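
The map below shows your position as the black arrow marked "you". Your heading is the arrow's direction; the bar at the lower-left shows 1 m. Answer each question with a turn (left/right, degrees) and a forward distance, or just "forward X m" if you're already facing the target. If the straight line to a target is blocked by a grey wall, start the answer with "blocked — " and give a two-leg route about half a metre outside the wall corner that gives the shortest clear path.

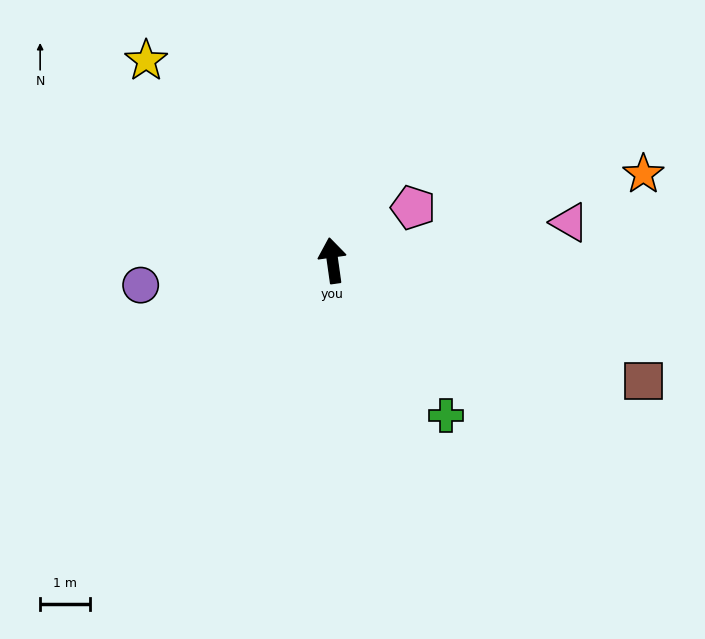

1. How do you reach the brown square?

turn right 119°, forward 6.6 m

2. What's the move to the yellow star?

turn left 35°, forward 5.4 m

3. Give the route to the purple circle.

turn left 89°, forward 3.8 m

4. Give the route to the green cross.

turn right 152°, forward 3.8 m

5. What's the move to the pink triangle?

turn right 89°, forward 4.8 m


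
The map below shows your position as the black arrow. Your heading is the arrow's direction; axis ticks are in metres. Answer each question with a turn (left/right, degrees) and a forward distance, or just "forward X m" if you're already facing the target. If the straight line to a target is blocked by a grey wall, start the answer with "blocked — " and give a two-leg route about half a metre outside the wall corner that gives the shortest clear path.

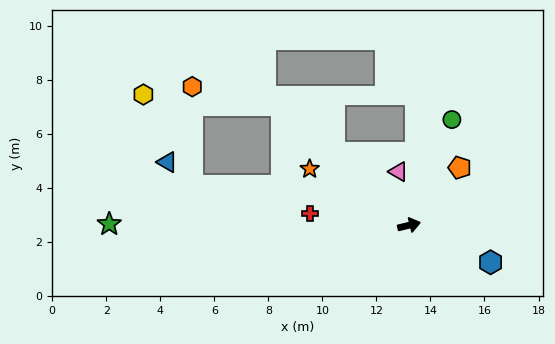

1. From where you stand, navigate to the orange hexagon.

blocked — turn left 123°, forward 6.5 m, then turn left 32°, forward 3.4 m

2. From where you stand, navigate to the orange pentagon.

turn left 35°, forward 2.8 m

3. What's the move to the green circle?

turn left 54°, forward 4.2 m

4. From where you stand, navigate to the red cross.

turn left 159°, forward 3.7 m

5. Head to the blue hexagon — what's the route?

turn right 38°, forward 3.3 m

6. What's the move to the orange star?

turn left 137°, forward 4.2 m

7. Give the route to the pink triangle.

turn left 88°, forward 2.0 m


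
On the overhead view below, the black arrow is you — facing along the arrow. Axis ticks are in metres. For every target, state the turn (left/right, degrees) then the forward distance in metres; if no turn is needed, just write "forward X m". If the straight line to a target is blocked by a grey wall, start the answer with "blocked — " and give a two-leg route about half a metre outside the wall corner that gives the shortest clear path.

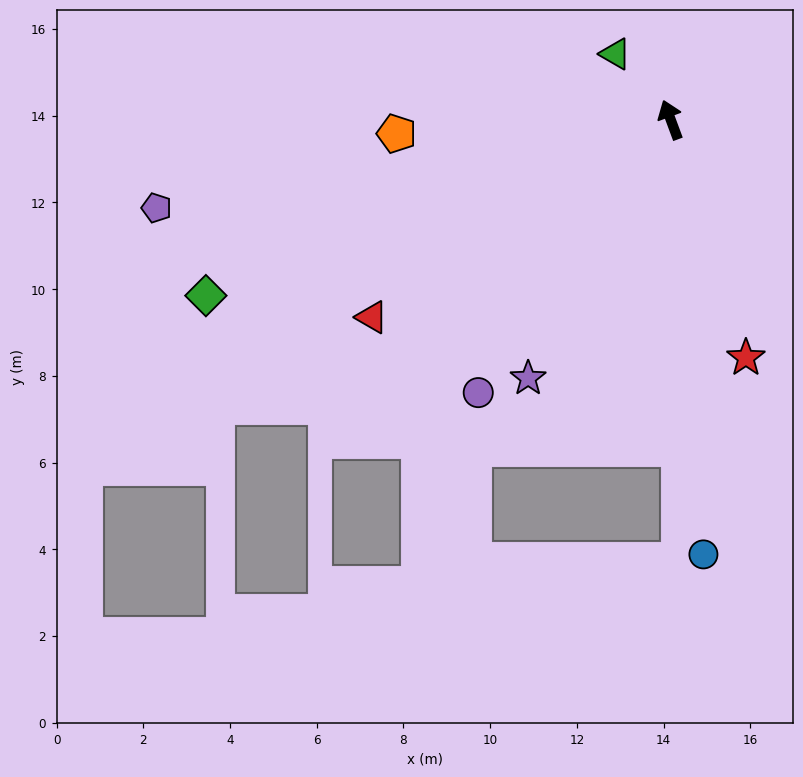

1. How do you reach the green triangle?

turn left 20°, forward 2.0 m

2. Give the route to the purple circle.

turn left 124°, forward 7.7 m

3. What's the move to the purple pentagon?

turn left 79°, forward 12.0 m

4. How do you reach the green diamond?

turn left 90°, forward 11.5 m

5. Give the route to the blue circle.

turn left 164°, forward 10.1 m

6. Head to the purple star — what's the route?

turn left 131°, forward 6.8 m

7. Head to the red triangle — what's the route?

turn left 103°, forward 8.3 m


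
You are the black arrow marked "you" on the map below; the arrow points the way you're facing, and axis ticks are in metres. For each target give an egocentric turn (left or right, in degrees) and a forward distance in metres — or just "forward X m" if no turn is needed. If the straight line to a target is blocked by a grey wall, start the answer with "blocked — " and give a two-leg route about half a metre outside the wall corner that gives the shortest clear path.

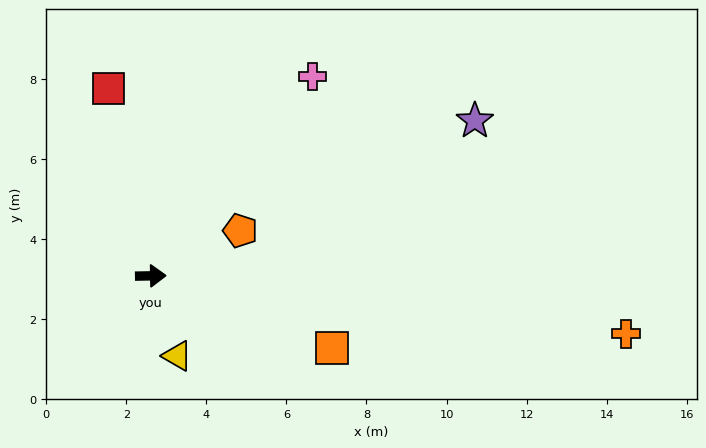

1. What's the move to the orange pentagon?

turn left 26°, forward 2.5 m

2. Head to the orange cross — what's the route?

turn right 8°, forward 12.0 m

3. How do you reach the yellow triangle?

turn right 73°, forward 2.1 m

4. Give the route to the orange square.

turn right 23°, forward 4.9 m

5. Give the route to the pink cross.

turn left 50°, forward 6.4 m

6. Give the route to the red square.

turn left 102°, forward 4.8 m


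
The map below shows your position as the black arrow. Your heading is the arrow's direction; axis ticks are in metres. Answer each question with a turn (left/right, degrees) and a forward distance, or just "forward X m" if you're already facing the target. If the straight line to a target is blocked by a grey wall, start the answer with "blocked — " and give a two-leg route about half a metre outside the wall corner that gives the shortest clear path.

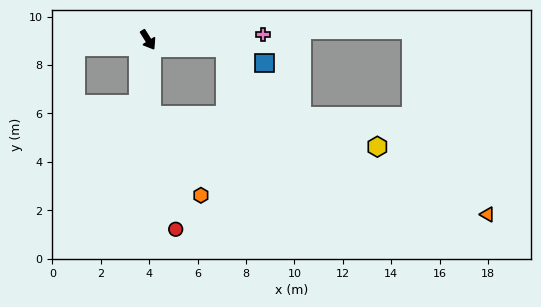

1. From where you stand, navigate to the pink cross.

turn left 61°, forward 4.8 m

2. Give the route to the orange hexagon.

blocked — turn right 30°, forward 3.1 m, then turn left 30°, forward 3.9 m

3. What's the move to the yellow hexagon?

blocked — turn right 30°, forward 3.1 m, then turn left 80°, forward 9.4 m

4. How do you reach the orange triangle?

blocked — turn right 30°, forward 3.1 m, then turn left 72°, forward 14.5 m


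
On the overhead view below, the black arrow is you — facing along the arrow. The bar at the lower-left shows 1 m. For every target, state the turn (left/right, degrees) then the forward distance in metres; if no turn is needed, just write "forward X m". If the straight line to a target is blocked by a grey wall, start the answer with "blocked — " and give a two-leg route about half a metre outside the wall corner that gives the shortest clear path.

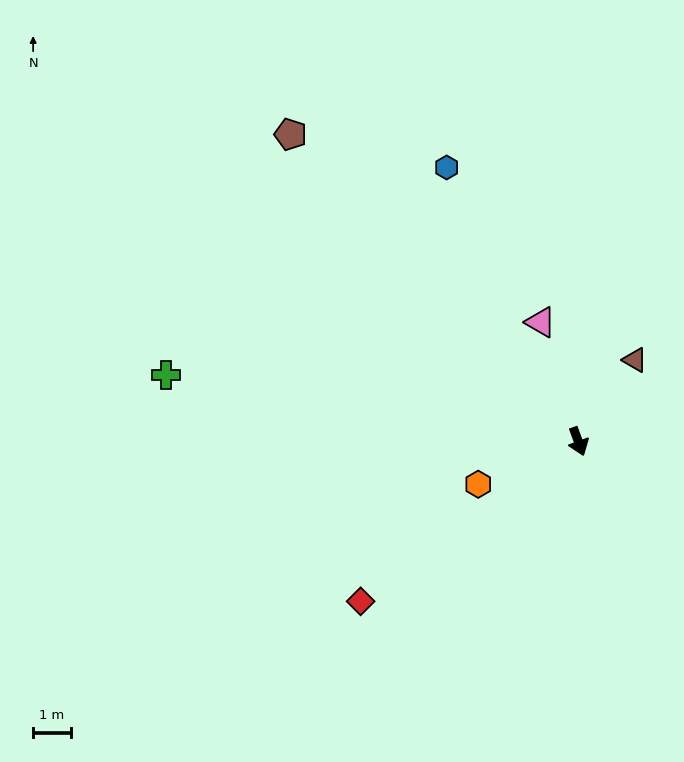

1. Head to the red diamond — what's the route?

turn right 74°, forward 7.1 m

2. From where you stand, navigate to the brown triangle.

turn left 125°, forward 2.6 m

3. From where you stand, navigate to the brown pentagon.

turn right 157°, forward 11.1 m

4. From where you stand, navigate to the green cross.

turn right 119°, forward 11.0 m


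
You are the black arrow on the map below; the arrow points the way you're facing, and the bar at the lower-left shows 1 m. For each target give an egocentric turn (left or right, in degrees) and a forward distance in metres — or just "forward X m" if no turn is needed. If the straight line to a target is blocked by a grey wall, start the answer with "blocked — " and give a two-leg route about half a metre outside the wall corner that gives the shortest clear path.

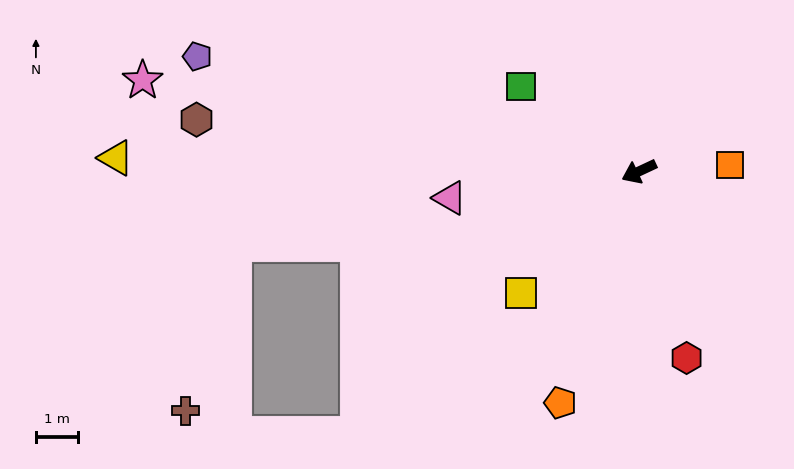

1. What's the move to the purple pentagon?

turn right 40°, forward 10.9 m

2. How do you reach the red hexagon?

turn left 79°, forward 4.6 m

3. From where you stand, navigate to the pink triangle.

turn right 17°, forward 4.6 m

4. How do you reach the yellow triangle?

turn right 27°, forward 12.5 m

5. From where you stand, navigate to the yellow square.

turn left 21°, forward 4.1 m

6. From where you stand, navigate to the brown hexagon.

turn right 32°, forward 10.6 m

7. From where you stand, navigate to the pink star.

turn right 35°, forward 12.1 m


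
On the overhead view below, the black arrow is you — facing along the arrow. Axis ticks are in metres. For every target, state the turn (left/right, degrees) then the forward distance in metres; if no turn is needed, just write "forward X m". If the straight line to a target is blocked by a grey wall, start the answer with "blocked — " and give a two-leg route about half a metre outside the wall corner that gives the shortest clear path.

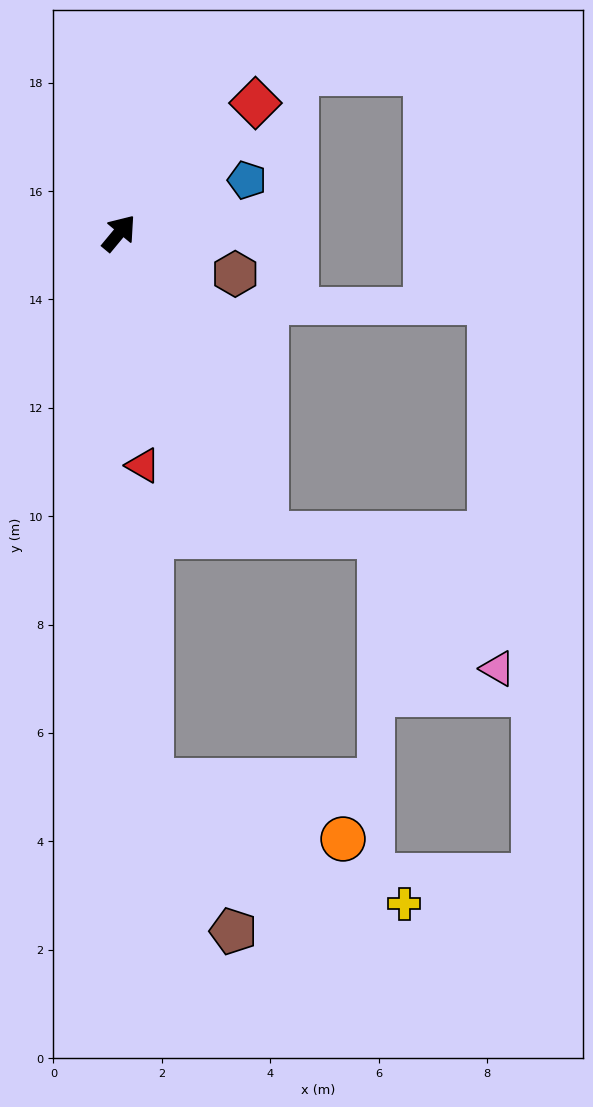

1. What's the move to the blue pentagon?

turn right 28°, forward 2.6 m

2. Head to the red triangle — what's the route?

turn right 134°, forward 4.3 m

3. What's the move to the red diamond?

turn right 7°, forward 3.5 m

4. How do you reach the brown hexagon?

turn right 70°, forward 2.3 m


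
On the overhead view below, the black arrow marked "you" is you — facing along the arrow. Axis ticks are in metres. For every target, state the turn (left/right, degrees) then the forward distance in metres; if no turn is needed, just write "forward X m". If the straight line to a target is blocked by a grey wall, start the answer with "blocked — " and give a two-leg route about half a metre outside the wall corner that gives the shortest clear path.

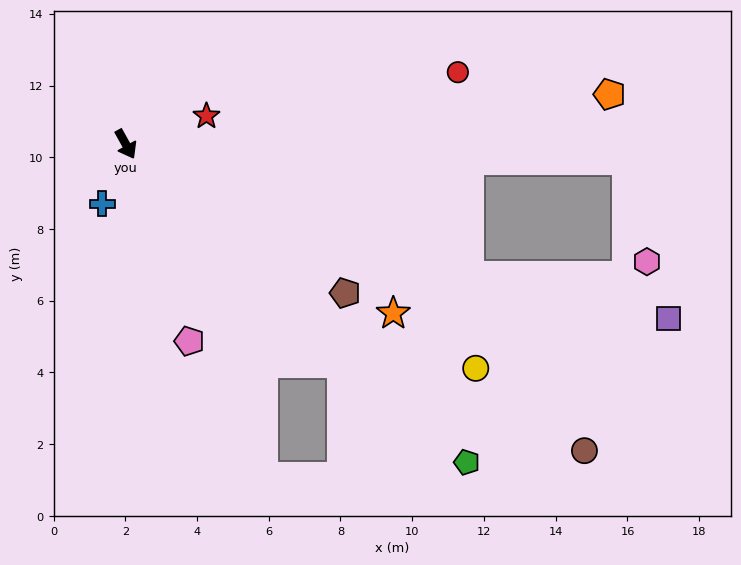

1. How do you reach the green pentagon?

turn left 18°, forward 13.0 m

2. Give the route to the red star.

turn left 80°, forward 2.4 m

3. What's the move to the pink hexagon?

blocked — turn left 59°, forward 14.0 m, then turn right 77°, forward 2.9 m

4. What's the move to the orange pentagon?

turn left 67°, forward 13.6 m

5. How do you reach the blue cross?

turn right 51°, forward 1.8 m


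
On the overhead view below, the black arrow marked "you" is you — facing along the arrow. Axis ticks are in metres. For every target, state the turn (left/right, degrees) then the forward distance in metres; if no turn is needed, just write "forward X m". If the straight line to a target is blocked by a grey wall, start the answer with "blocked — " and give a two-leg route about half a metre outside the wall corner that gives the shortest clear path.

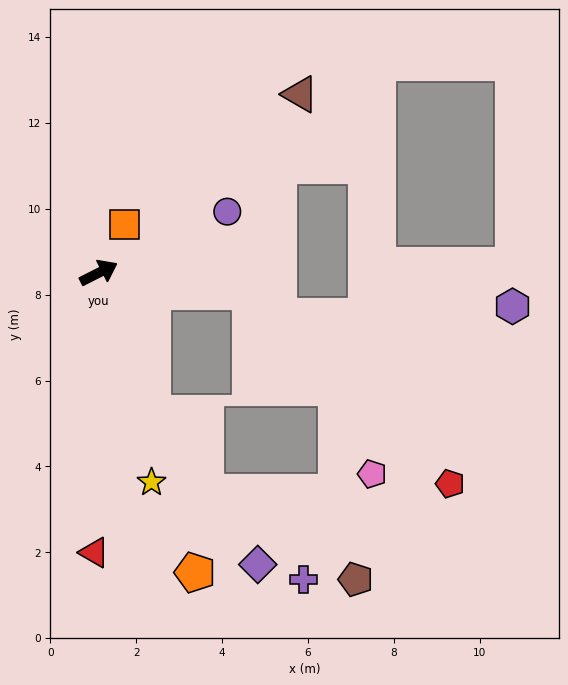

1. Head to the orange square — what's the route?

turn left 35°, forward 1.3 m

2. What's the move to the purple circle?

forward 3.3 m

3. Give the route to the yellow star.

turn right 103°, forward 5.0 m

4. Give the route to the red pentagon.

blocked — turn right 34°, forward 3.6 m, then turn right 37°, forward 6.5 m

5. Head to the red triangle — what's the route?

turn right 118°, forward 6.5 m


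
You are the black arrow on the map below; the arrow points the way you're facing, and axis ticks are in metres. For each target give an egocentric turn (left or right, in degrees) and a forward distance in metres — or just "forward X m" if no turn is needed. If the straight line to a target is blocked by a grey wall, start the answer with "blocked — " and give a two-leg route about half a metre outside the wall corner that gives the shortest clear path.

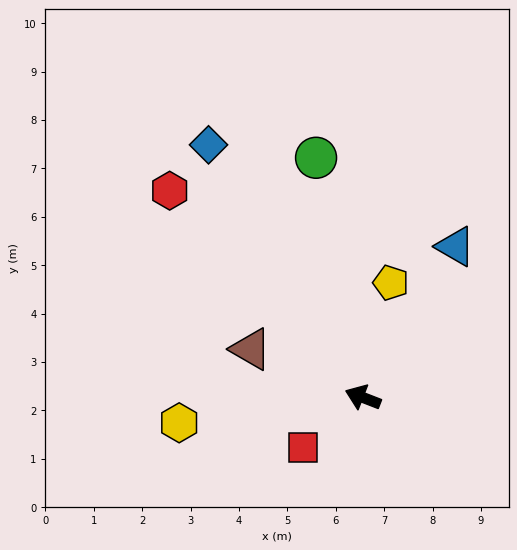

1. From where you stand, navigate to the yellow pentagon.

turn right 82°, forward 2.4 m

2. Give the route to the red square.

turn left 61°, forward 1.6 m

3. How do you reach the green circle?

turn right 58°, forward 5.0 m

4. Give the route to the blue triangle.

turn right 100°, forward 3.7 m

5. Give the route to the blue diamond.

turn right 37°, forward 6.1 m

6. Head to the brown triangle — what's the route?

turn right 2°, forward 2.5 m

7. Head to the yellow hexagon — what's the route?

turn left 29°, forward 3.8 m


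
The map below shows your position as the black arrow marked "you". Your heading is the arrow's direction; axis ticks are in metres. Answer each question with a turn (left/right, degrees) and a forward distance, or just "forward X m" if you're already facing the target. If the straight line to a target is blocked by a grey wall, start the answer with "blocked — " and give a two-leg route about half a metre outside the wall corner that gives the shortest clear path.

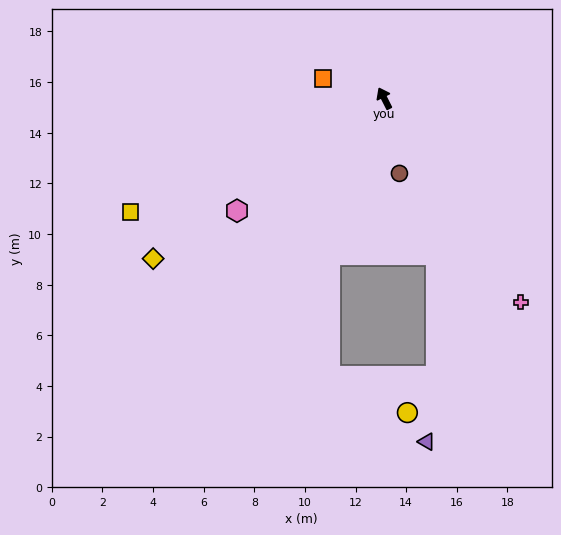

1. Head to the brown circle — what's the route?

turn left 165°, forward 3.0 m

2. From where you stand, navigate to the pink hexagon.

turn left 100°, forward 7.3 m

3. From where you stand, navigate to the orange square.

turn left 45°, forward 2.6 m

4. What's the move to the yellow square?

turn left 87°, forward 11.0 m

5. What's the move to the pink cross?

turn right 173°, forward 9.7 m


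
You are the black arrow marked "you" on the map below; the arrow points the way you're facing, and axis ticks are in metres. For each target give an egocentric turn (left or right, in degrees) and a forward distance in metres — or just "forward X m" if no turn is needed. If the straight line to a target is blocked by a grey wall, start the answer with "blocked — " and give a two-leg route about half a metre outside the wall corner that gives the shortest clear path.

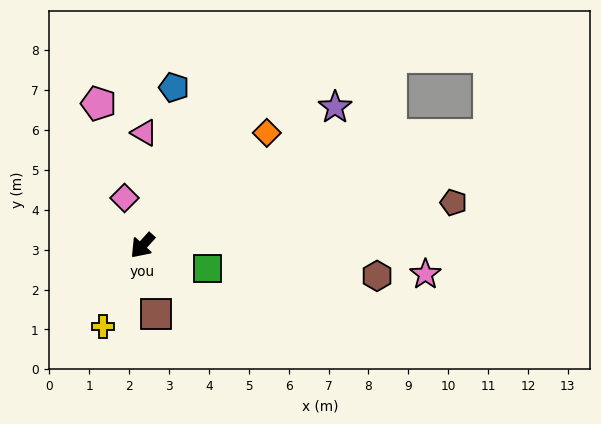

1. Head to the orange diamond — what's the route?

turn left 174°, forward 4.2 m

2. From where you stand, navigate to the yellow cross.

turn left 16°, forward 2.3 m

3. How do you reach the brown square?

turn left 53°, forward 1.7 m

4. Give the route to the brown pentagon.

turn left 140°, forward 7.9 m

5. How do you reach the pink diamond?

turn right 117°, forward 1.3 m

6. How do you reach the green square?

turn left 113°, forward 1.7 m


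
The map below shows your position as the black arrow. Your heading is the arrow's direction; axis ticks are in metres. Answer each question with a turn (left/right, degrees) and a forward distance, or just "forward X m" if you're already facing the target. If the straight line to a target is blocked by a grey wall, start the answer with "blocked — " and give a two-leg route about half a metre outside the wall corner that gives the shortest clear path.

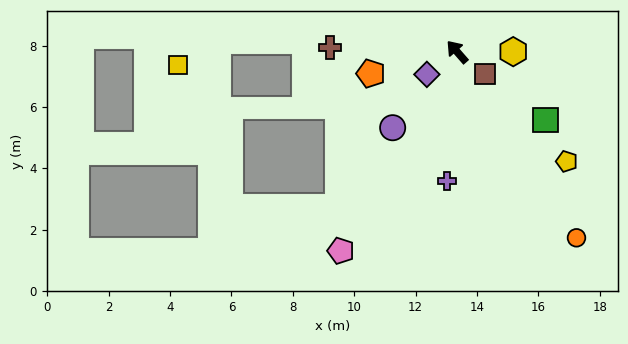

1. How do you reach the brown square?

turn right 169°, forward 1.2 m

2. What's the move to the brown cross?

turn left 47°, forward 4.1 m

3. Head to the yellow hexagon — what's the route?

turn right 131°, forward 1.8 m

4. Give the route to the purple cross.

turn left 134°, forward 4.2 m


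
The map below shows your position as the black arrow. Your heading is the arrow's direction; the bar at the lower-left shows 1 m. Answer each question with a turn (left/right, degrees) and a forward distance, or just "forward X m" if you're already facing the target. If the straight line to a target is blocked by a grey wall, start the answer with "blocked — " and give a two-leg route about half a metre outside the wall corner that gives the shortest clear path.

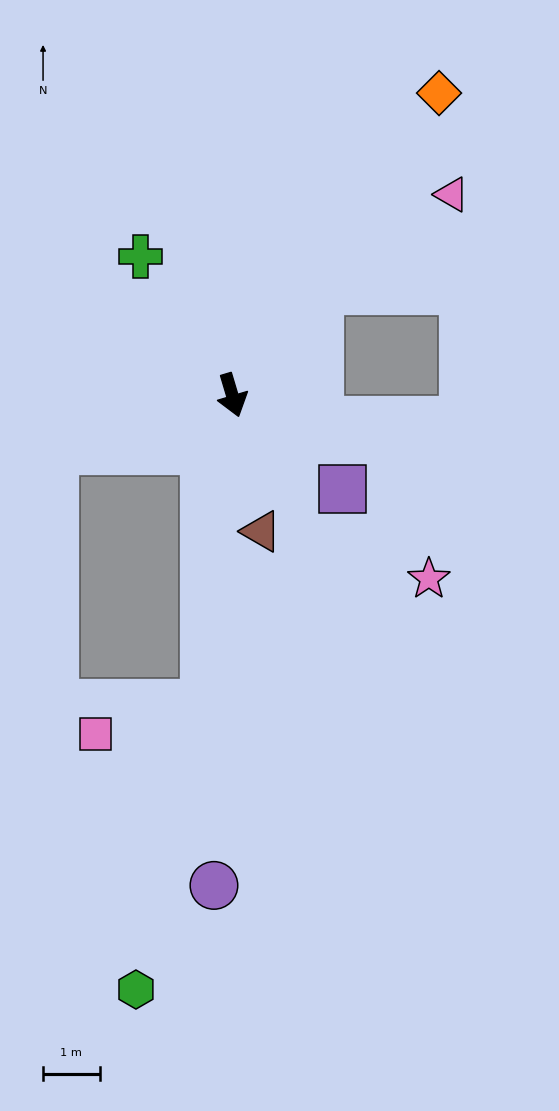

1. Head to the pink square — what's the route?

blocked — turn right 22°, forward 5.5 m, then turn right 69°, forward 2.0 m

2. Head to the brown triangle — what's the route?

turn right 5°, forward 2.5 m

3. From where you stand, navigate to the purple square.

turn left 33°, forward 2.6 m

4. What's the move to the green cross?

turn right 163°, forward 2.9 m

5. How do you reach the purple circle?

turn right 19°, forward 8.7 m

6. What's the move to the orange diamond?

turn left 129°, forward 6.5 m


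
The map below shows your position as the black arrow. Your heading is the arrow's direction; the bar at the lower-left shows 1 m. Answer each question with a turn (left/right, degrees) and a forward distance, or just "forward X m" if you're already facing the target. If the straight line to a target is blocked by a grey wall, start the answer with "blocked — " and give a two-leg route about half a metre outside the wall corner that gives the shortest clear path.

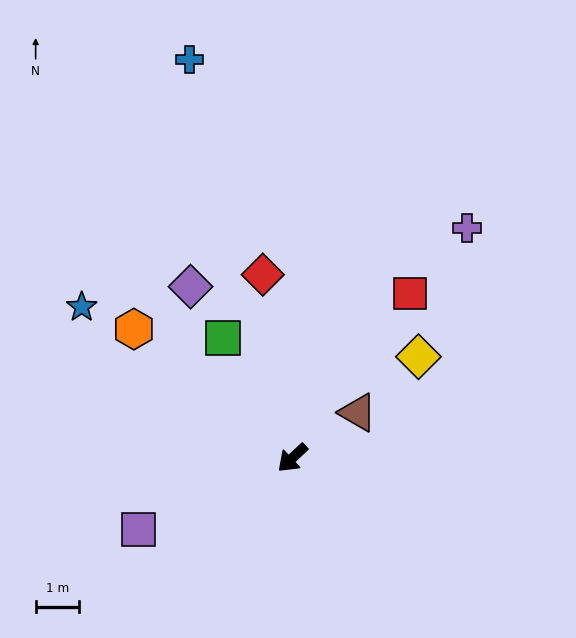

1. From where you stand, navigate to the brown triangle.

turn left 172°, forward 1.8 m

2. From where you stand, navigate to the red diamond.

turn right 124°, forward 4.3 m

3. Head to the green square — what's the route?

turn right 103°, forward 3.2 m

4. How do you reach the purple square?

turn right 18°, forward 3.9 m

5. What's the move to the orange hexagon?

turn right 82°, forward 4.7 m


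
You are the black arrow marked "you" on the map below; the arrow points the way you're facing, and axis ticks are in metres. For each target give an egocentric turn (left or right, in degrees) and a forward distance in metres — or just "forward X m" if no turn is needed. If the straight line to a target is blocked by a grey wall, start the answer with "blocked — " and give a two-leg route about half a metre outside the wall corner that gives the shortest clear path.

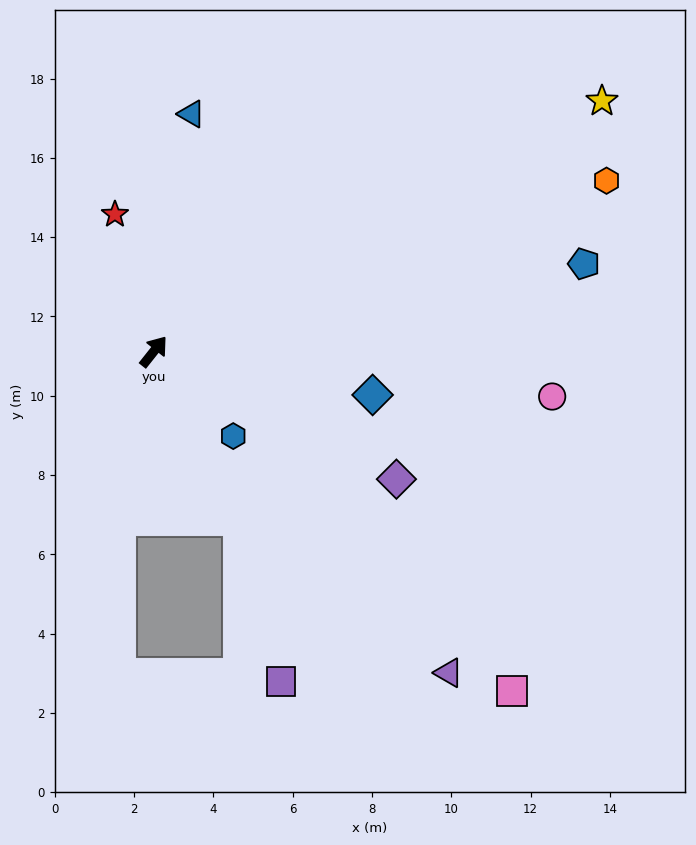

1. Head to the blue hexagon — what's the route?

turn right 98°, forward 2.9 m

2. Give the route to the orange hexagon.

turn right 31°, forward 12.2 m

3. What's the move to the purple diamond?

turn right 79°, forward 6.9 m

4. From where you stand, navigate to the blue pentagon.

turn right 40°, forward 11.1 m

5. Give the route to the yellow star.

turn right 22°, forward 13.0 m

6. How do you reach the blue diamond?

turn right 63°, forward 5.6 m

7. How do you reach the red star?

turn left 54°, forward 3.6 m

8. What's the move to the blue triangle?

turn left 29°, forward 6.1 m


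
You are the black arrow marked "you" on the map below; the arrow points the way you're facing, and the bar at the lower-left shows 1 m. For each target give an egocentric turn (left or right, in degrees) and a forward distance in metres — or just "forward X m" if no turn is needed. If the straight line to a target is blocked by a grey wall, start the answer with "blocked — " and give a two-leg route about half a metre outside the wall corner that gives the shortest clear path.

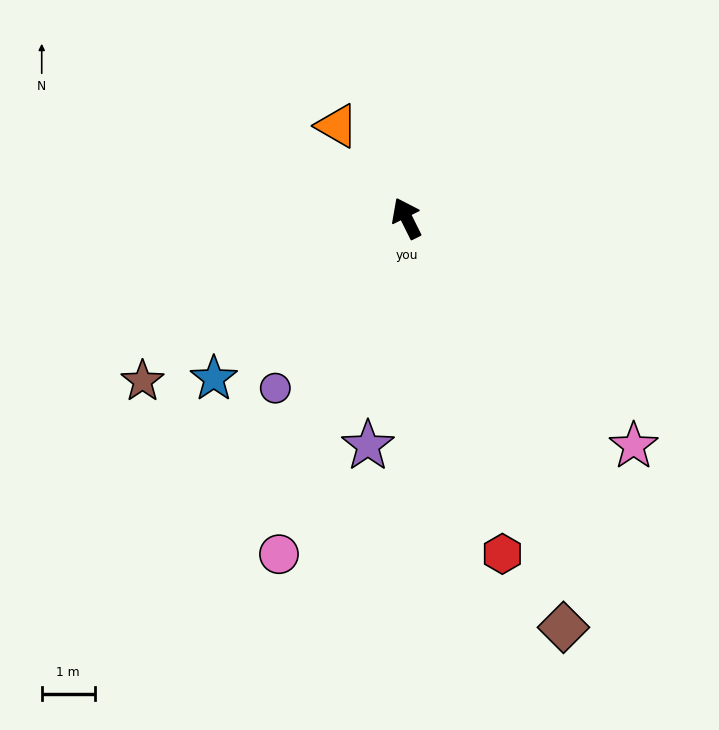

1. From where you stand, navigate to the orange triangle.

turn left 11°, forward 2.2 m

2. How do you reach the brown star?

turn left 95°, forward 5.8 m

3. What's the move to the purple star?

turn left 144°, forward 4.3 m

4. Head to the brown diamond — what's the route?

turn left 175°, forward 8.2 m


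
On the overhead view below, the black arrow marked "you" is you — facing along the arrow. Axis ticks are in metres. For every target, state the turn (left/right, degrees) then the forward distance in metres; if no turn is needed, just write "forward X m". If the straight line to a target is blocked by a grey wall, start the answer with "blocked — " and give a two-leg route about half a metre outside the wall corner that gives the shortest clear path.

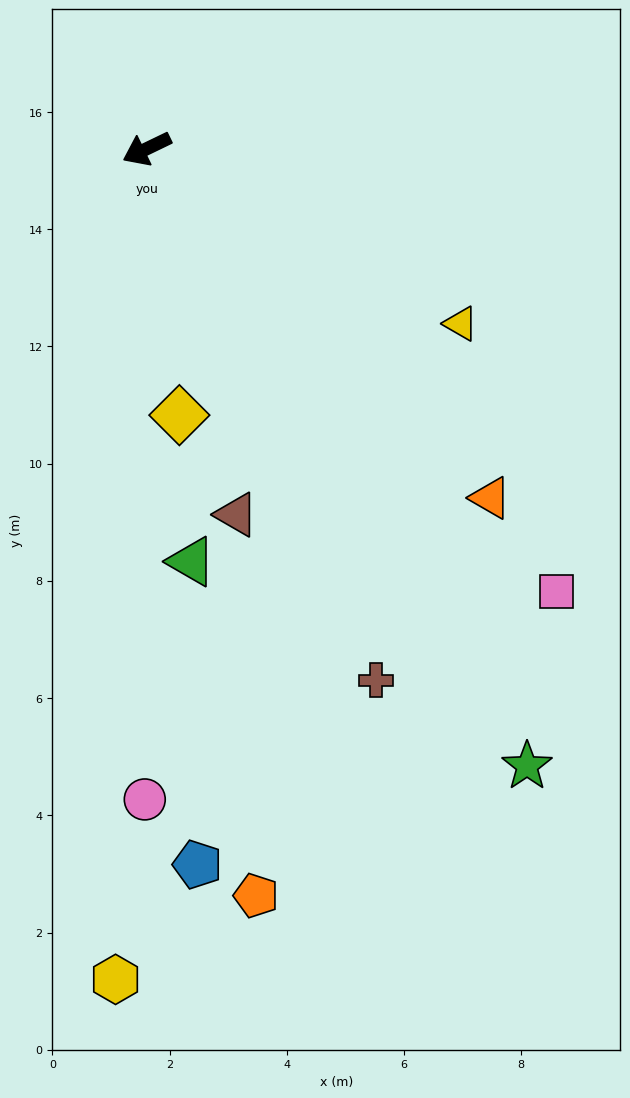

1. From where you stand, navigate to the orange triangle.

turn left 109°, forward 8.4 m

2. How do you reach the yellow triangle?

turn left 125°, forward 6.1 m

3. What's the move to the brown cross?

turn left 88°, forward 9.9 m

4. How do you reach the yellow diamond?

turn left 71°, forward 4.6 m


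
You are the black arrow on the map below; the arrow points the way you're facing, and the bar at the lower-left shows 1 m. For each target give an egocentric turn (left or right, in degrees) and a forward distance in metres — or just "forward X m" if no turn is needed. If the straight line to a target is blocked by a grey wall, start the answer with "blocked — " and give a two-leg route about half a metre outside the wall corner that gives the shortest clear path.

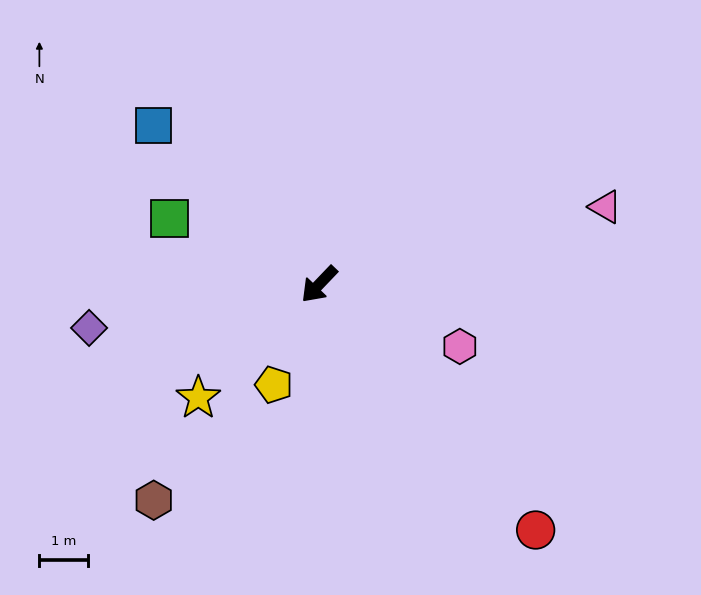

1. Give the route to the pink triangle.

turn left 149°, forward 6.2 m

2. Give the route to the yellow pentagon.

turn left 19°, forward 2.3 m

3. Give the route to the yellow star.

turn right 3°, forward 3.4 m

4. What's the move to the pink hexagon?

turn left 110°, forward 3.2 m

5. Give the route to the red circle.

turn left 85°, forward 6.8 m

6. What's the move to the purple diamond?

turn right 36°, forward 4.9 m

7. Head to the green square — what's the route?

turn right 70°, forward 3.4 m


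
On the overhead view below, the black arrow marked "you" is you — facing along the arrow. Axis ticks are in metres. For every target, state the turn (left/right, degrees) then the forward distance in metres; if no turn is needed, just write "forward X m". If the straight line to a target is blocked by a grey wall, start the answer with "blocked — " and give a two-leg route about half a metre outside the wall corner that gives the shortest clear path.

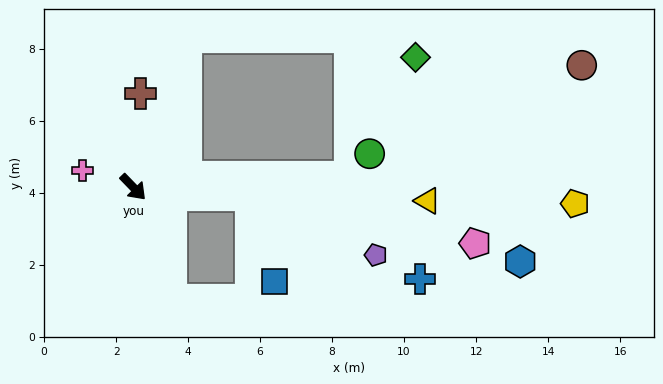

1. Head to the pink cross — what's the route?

turn right 152°, forward 1.5 m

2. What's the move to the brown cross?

turn left 132°, forward 2.6 m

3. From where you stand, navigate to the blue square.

blocked — turn left 42°, forward 3.3 m, then turn right 70°, forward 2.5 m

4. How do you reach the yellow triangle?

turn left 43°, forward 8.2 m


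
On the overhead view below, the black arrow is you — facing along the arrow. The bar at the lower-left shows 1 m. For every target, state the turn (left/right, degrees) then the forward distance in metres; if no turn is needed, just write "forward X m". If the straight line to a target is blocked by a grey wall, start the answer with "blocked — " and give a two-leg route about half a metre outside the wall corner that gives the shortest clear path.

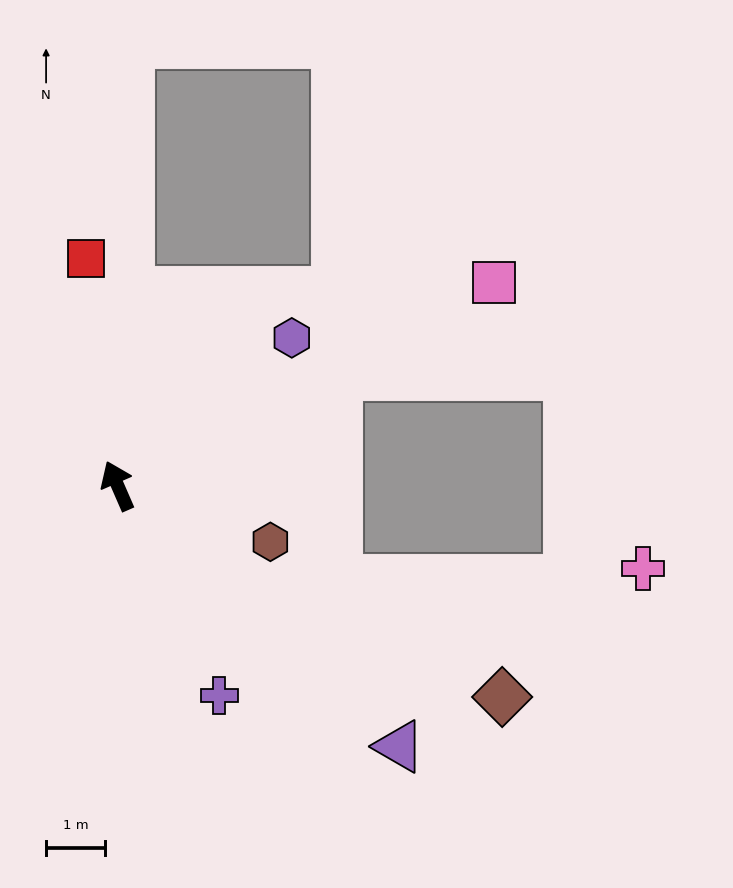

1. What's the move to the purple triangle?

turn right 156°, forward 6.5 m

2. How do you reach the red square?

turn right 16°, forward 3.9 m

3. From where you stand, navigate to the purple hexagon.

turn right 73°, forward 3.9 m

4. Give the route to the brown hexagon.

turn right 134°, forward 2.8 m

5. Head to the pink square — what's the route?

turn right 85°, forward 7.2 m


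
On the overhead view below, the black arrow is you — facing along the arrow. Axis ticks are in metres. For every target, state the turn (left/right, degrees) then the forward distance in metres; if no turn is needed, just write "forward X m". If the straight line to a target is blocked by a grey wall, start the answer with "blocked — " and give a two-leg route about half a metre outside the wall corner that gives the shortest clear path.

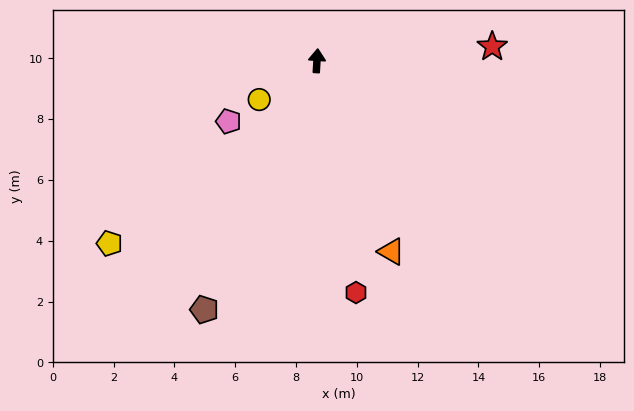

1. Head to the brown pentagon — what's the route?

turn left 159°, forward 9.0 m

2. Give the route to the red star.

turn right 82°, forward 5.8 m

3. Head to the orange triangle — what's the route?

turn right 155°, forward 6.7 m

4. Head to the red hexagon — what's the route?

turn right 167°, forward 7.7 m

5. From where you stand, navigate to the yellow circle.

turn left 128°, forward 2.3 m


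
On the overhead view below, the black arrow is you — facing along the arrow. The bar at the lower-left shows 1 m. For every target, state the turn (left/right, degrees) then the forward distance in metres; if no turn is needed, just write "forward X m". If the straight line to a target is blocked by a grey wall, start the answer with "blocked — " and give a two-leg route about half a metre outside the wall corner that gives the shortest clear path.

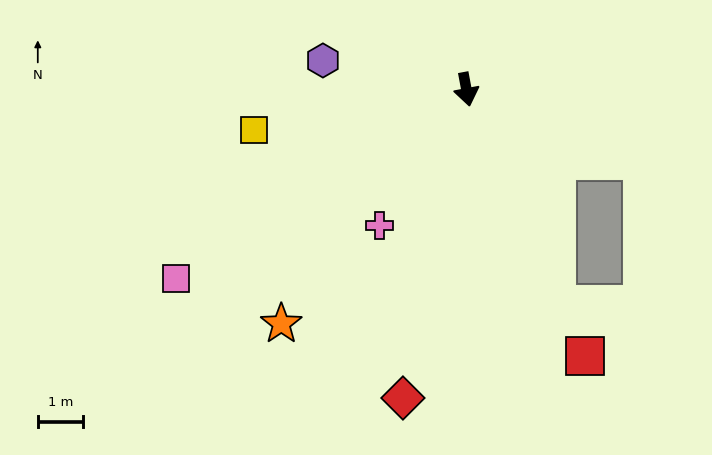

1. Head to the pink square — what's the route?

turn right 68°, forward 7.6 m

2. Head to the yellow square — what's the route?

turn right 90°, forward 4.8 m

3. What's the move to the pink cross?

turn right 43°, forward 3.6 m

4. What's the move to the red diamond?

turn right 22°, forward 6.9 m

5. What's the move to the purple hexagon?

turn right 112°, forward 3.2 m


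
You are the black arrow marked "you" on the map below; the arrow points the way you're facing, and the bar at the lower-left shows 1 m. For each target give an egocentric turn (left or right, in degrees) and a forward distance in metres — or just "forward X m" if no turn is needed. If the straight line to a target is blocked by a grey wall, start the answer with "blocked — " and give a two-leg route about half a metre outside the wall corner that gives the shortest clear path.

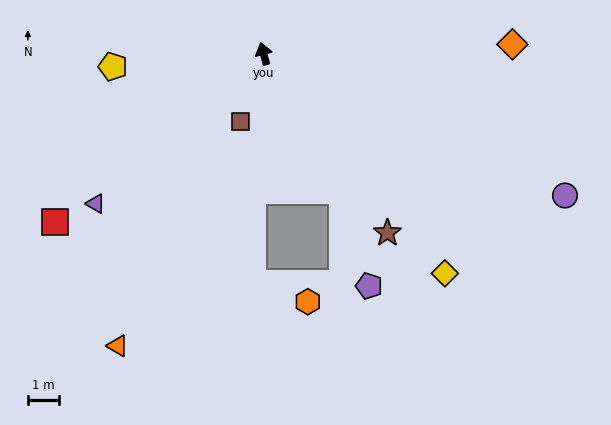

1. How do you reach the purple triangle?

turn left 117°, forward 7.3 m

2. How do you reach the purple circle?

turn right 130°, forward 10.8 m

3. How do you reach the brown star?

turn right 160°, forward 7.0 m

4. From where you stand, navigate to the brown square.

turn left 146°, forward 2.3 m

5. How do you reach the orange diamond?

turn right 103°, forward 8.0 m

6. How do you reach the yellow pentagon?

turn left 80°, forward 4.9 m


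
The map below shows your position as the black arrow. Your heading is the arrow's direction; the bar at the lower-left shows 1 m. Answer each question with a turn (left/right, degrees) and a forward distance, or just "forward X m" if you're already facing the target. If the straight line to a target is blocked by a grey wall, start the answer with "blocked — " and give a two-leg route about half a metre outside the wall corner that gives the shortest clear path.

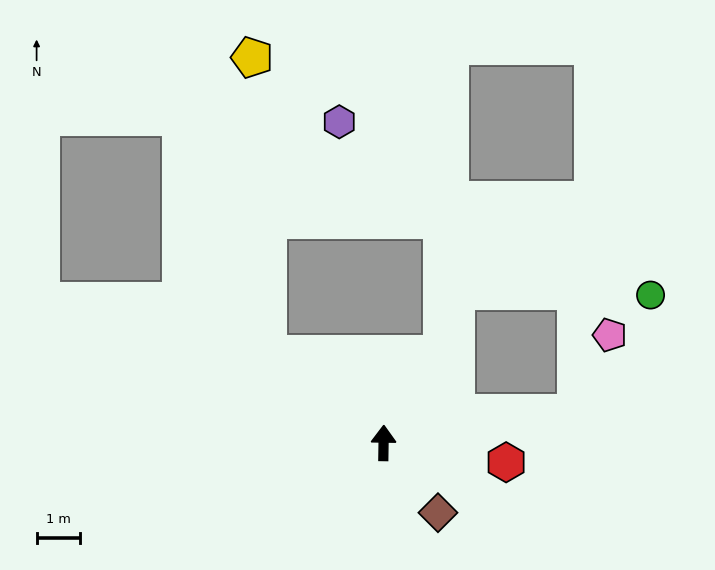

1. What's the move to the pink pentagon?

blocked — turn right 80°, forward 4.4 m, then turn left 57°, forward 1.9 m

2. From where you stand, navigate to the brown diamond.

turn right 141°, forward 2.0 m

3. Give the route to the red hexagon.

turn right 98°, forward 2.8 m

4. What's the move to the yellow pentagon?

blocked — turn left 53°, forward 3.3 m, then turn right 49°, forward 6.8 m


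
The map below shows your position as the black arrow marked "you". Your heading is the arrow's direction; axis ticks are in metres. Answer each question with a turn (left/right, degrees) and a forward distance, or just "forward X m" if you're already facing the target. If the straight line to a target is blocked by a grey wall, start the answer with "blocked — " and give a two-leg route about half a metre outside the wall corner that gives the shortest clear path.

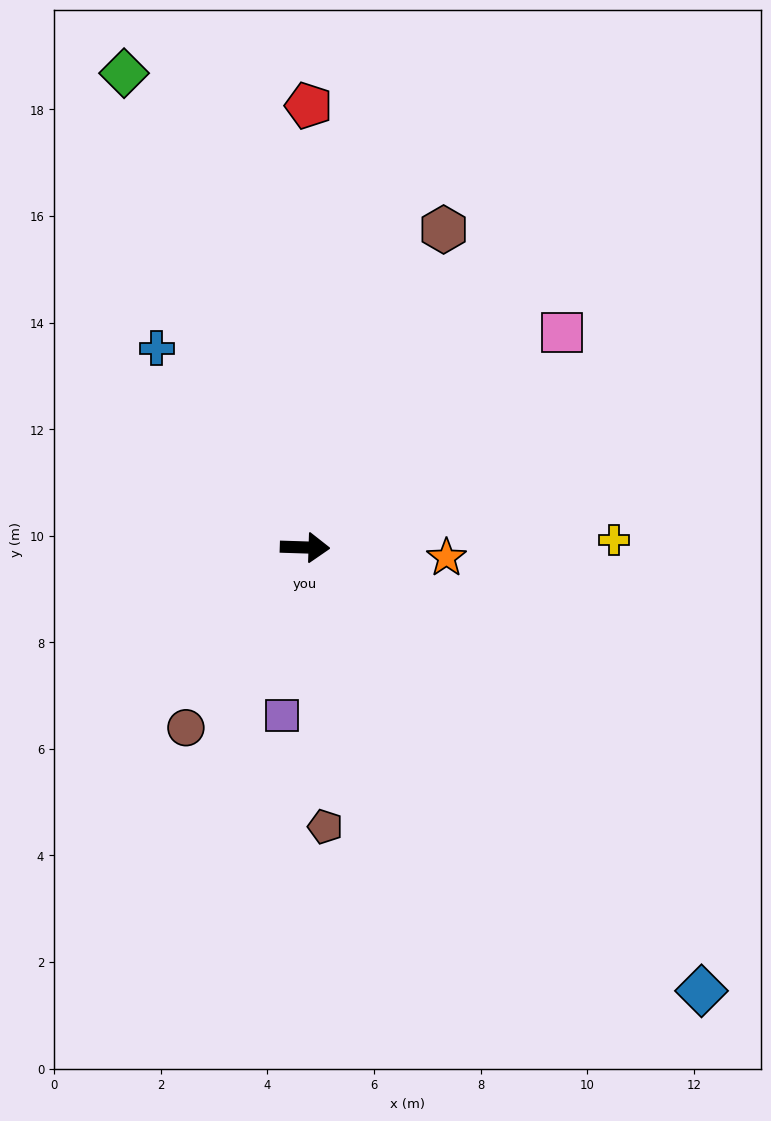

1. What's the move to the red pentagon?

turn left 91°, forward 8.3 m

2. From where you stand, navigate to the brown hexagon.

turn left 68°, forward 6.5 m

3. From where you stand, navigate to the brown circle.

turn right 122°, forward 4.1 m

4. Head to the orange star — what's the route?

turn right 2°, forward 2.7 m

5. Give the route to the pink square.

turn left 42°, forward 6.3 m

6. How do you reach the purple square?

turn right 96°, forward 3.2 m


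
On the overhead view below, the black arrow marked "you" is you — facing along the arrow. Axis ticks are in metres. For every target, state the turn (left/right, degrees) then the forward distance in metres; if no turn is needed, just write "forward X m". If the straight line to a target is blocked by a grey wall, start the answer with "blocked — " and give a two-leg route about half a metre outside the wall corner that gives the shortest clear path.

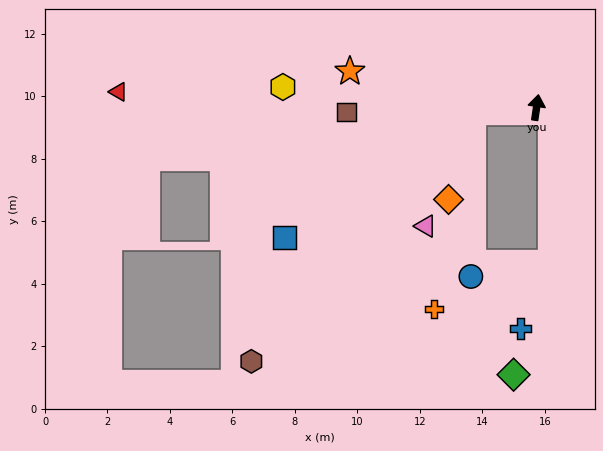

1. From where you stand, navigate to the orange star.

turn left 87°, forward 6.1 m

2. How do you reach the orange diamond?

blocked — turn left 103°, forward 2.1 m, then turn left 70°, forward 2.9 m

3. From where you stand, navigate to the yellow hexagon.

turn left 94°, forward 8.1 m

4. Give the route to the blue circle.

blocked — turn left 103°, forward 2.1 m, then turn left 85°, forward 5.3 m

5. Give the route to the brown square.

turn left 100°, forward 6.1 m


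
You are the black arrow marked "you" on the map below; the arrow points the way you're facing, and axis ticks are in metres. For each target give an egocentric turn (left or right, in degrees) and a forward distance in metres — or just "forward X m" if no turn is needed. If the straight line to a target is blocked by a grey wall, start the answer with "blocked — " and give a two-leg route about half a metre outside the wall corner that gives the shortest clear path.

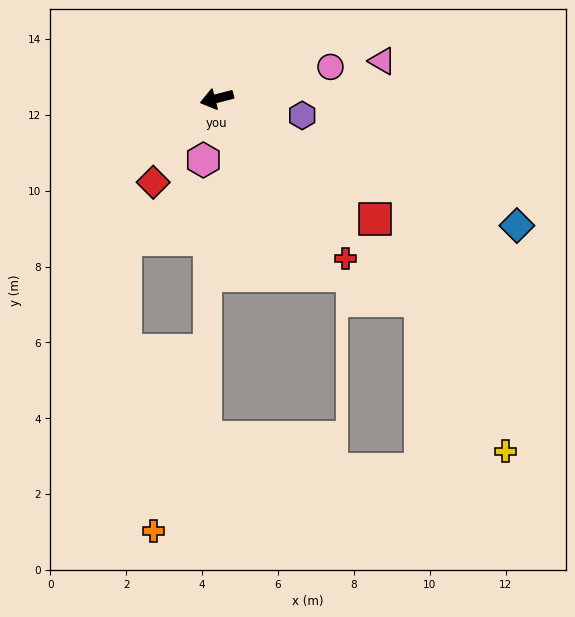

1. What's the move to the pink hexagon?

turn left 63°, forward 1.7 m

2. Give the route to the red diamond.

turn left 38°, forward 2.8 m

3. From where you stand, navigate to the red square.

turn left 128°, forward 5.2 m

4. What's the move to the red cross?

turn left 114°, forward 5.4 m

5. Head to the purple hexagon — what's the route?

turn left 154°, forward 2.3 m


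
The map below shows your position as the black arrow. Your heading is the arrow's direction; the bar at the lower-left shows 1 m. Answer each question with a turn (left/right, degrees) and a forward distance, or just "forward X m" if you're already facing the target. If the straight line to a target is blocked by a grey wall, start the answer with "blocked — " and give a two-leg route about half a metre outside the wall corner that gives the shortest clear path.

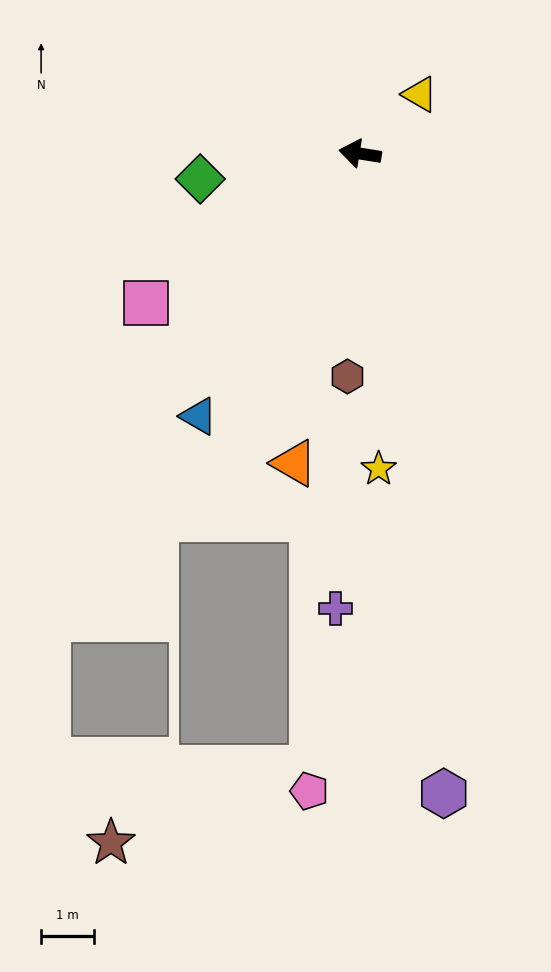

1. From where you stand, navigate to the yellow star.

turn left 102°, forward 6.0 m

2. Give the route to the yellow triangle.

turn right 126°, forward 1.6 m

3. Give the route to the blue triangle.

turn left 68°, forward 5.8 m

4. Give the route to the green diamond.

turn left 18°, forward 3.1 m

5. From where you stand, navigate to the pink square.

turn left 44°, forward 4.9 m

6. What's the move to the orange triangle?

turn left 87°, forward 6.0 m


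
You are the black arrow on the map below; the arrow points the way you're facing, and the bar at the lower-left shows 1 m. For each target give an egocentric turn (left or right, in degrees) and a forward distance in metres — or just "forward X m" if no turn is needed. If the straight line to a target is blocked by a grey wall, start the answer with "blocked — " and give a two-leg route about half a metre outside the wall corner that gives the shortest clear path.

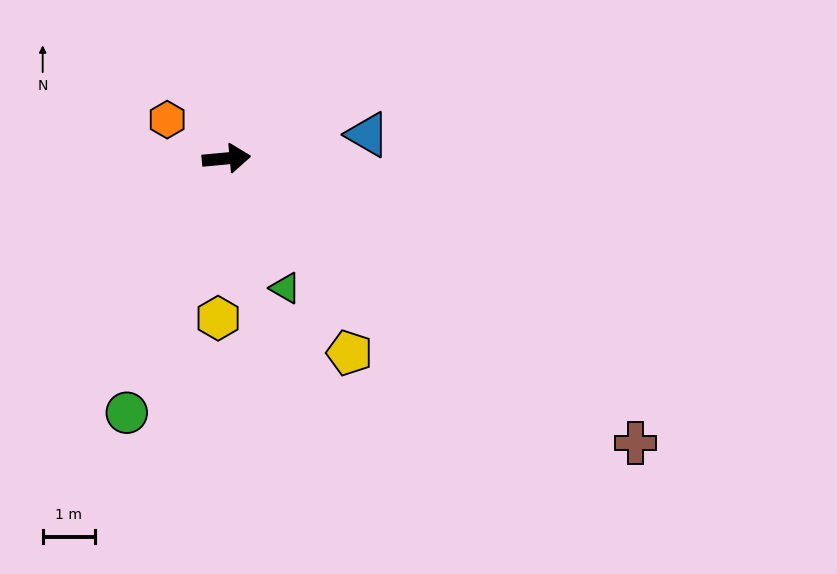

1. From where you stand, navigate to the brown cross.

turn right 40°, forward 9.5 m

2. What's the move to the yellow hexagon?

turn right 98°, forward 3.0 m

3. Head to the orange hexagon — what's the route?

turn left 141°, forward 1.3 m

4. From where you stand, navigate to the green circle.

turn right 117°, forward 5.2 m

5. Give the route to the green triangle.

turn right 71°, forward 2.7 m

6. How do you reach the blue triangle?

turn left 4°, forward 2.7 m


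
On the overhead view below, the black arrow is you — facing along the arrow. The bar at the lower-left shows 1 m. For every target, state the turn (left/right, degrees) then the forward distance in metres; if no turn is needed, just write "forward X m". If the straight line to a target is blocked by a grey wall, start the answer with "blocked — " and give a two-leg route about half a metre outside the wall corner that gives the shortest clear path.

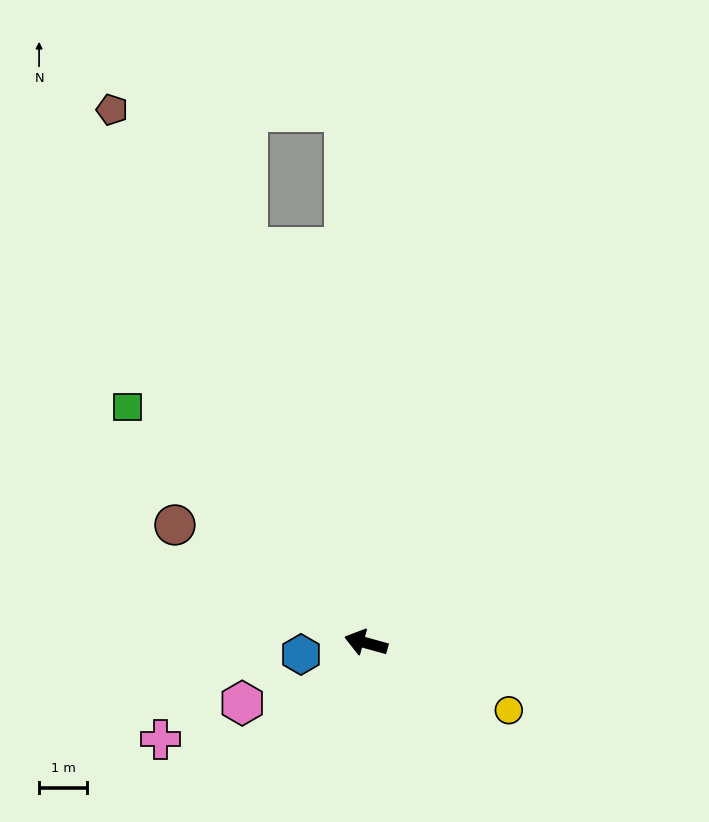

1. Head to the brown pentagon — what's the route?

turn right 49°, forward 12.3 m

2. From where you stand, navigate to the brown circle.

turn right 16°, forward 4.7 m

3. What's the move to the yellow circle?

turn left 170°, forward 3.3 m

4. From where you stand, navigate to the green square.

turn right 29°, forward 7.0 m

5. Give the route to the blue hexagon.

turn left 26°, forward 1.4 m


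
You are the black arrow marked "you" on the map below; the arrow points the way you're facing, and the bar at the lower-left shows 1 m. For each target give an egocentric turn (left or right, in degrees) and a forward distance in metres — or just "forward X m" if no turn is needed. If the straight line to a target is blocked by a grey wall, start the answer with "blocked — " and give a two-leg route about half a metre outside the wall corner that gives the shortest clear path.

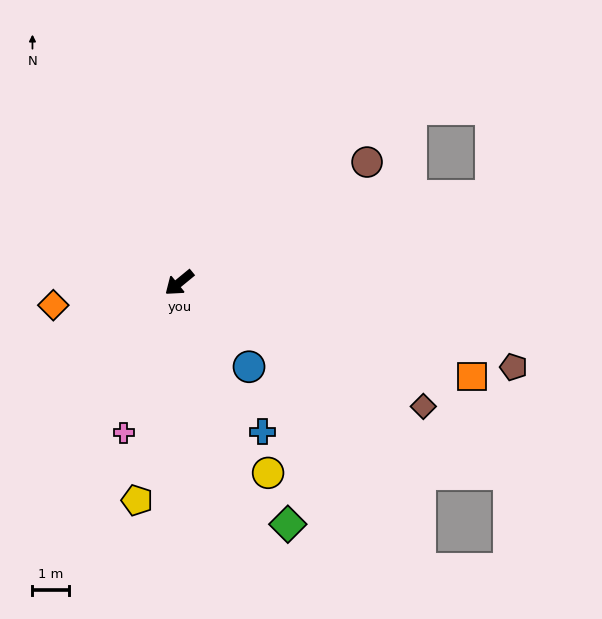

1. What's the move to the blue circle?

turn left 90°, forward 3.0 m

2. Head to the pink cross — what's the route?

turn left 30°, forward 4.4 m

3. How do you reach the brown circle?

turn left 173°, forward 6.1 m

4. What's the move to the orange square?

turn left 123°, forward 8.4 m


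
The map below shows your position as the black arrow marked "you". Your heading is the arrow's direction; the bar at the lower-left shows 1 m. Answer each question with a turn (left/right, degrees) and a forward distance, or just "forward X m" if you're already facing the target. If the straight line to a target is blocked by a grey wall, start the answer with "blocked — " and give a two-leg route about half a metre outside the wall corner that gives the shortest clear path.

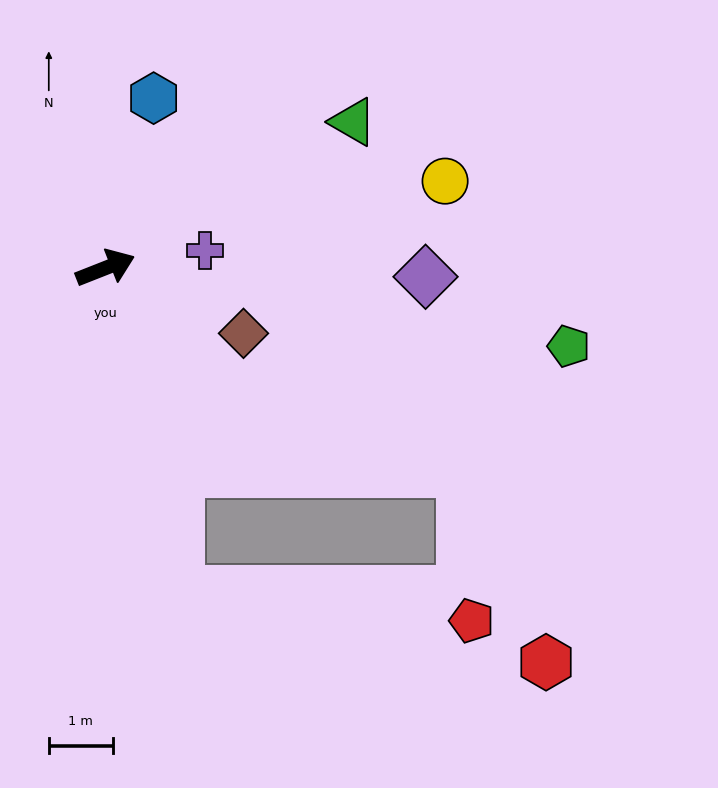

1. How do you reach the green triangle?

turn left 9°, forward 4.5 m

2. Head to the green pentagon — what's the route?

turn right 31°, forward 7.3 m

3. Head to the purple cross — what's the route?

turn right 11°, forward 1.6 m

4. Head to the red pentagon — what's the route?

blocked — turn right 99°, forward 5.2 m, then turn left 72°, forward 4.6 m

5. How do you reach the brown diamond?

turn right 47°, forward 2.4 m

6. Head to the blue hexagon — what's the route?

turn left 53°, forward 2.8 m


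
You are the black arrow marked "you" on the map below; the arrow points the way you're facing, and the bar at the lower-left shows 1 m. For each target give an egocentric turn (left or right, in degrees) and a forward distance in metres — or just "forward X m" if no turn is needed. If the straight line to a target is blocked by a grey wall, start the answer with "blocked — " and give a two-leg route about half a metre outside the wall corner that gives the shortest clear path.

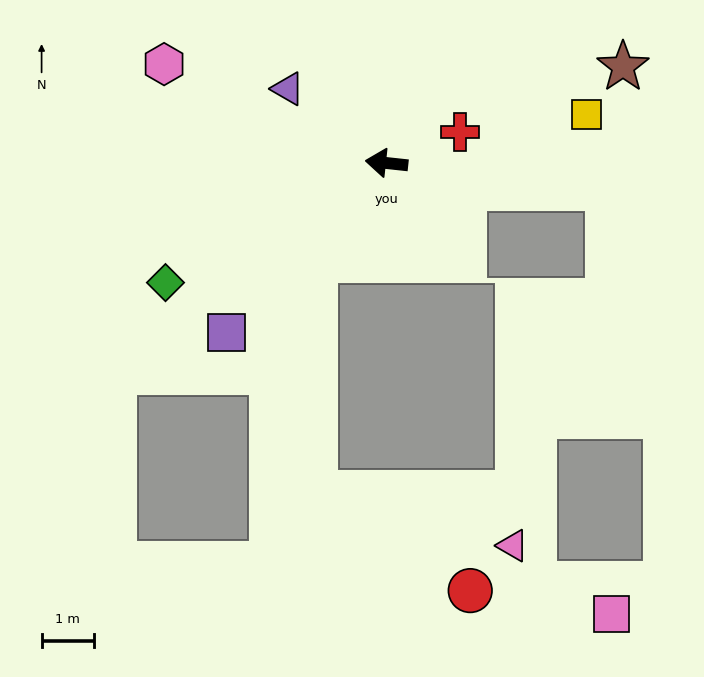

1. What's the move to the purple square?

turn left 53°, forward 4.5 m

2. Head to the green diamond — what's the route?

turn left 35°, forward 4.8 m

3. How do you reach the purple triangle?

turn right 31°, forward 2.4 m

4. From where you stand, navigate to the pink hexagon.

turn right 18°, forward 4.7 m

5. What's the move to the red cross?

turn right 151°, forward 1.5 m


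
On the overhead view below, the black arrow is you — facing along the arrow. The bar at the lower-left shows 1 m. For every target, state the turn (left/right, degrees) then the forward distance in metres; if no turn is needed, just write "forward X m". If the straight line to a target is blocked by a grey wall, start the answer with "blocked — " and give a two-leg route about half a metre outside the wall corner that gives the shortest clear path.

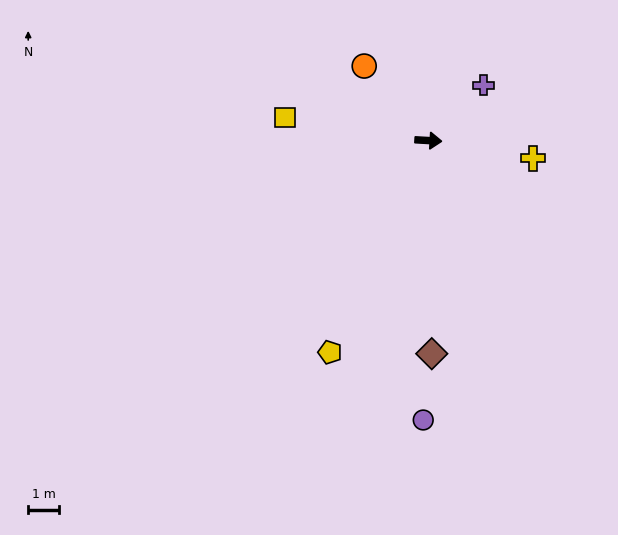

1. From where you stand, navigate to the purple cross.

turn left 48°, forward 2.6 m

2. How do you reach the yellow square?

turn left 174°, forward 4.8 m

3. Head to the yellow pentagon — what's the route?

turn right 112°, forward 7.7 m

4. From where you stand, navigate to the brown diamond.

turn right 86°, forward 7.0 m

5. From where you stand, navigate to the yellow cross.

turn right 6°, forward 3.5 m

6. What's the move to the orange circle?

turn left 134°, forward 3.2 m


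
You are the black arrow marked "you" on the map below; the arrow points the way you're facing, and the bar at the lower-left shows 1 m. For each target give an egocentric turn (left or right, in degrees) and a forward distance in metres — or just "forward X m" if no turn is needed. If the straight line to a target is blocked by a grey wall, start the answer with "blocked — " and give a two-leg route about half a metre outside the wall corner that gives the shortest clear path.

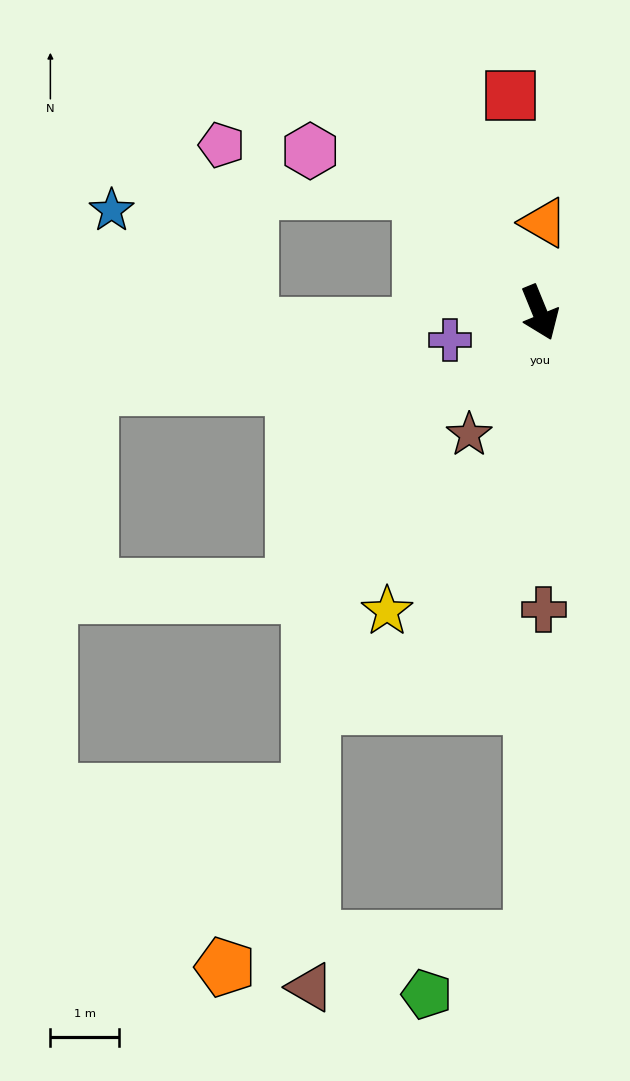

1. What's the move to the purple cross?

turn right 95°, forward 1.4 m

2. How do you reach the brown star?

turn right 52°, forward 2.1 m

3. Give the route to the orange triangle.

turn left 155°, forward 1.3 m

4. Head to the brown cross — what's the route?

turn right 21°, forward 4.3 m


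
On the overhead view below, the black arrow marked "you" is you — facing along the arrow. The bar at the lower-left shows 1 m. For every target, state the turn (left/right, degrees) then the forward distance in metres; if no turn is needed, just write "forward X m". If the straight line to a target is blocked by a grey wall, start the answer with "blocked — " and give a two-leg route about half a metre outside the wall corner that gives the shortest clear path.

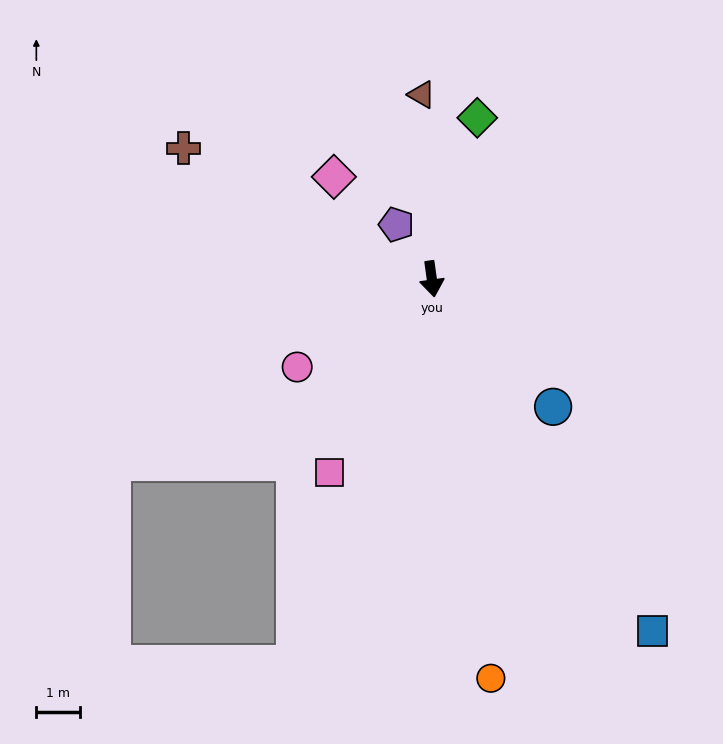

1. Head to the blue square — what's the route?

turn left 24°, forward 9.5 m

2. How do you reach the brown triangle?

turn left 175°, forward 4.2 m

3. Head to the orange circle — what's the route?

forward 9.2 m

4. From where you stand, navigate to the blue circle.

turn left 36°, forward 4.0 m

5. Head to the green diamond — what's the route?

turn left 156°, forward 3.8 m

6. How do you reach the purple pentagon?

turn right 155°, forward 1.5 m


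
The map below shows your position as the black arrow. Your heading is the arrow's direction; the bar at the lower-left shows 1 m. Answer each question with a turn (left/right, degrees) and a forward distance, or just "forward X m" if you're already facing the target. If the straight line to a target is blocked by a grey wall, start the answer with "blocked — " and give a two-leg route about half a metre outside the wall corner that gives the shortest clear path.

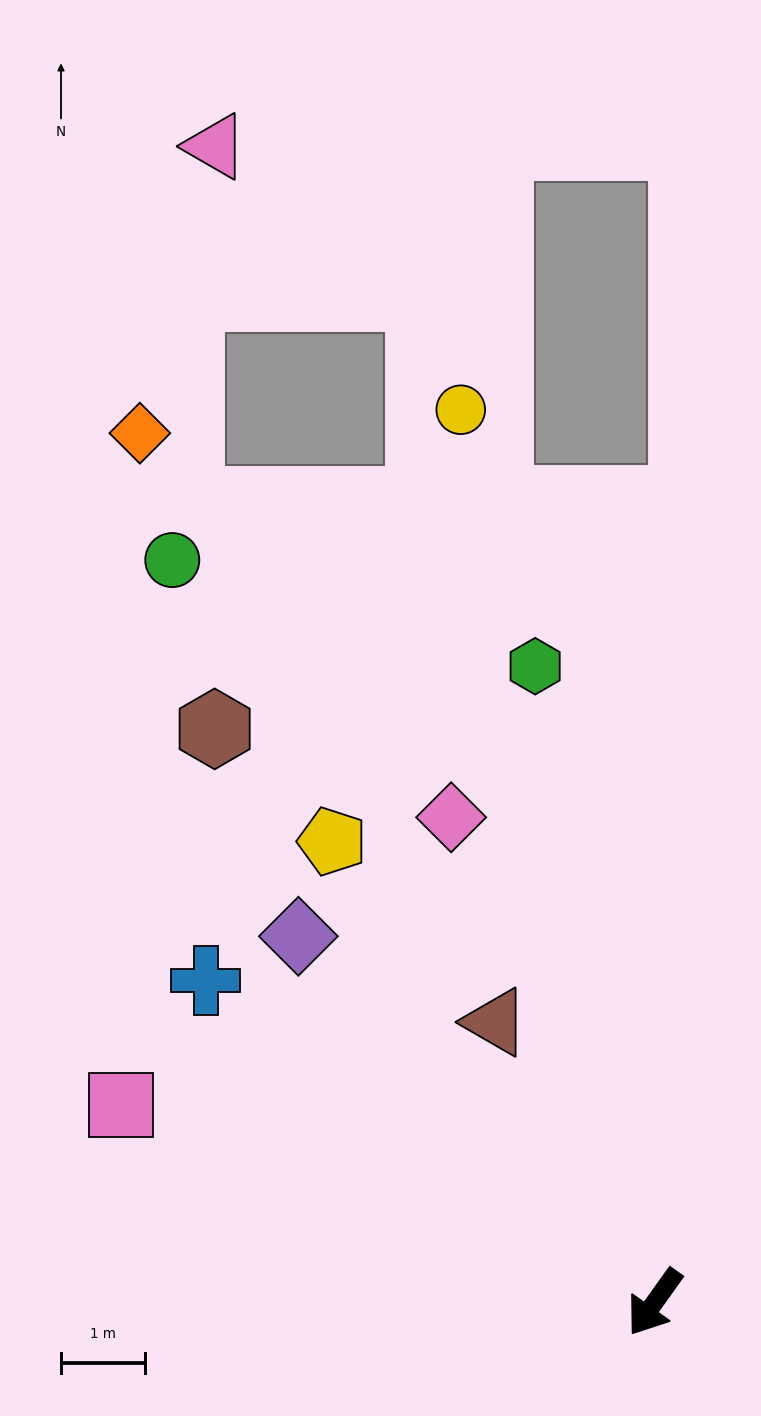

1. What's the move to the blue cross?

turn right 90°, forward 6.6 m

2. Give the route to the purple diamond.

turn right 100°, forward 6.1 m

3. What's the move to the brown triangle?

turn right 115°, forward 3.9 m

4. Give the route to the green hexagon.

turn right 134°, forward 7.7 m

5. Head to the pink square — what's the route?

turn right 75°, forward 6.8 m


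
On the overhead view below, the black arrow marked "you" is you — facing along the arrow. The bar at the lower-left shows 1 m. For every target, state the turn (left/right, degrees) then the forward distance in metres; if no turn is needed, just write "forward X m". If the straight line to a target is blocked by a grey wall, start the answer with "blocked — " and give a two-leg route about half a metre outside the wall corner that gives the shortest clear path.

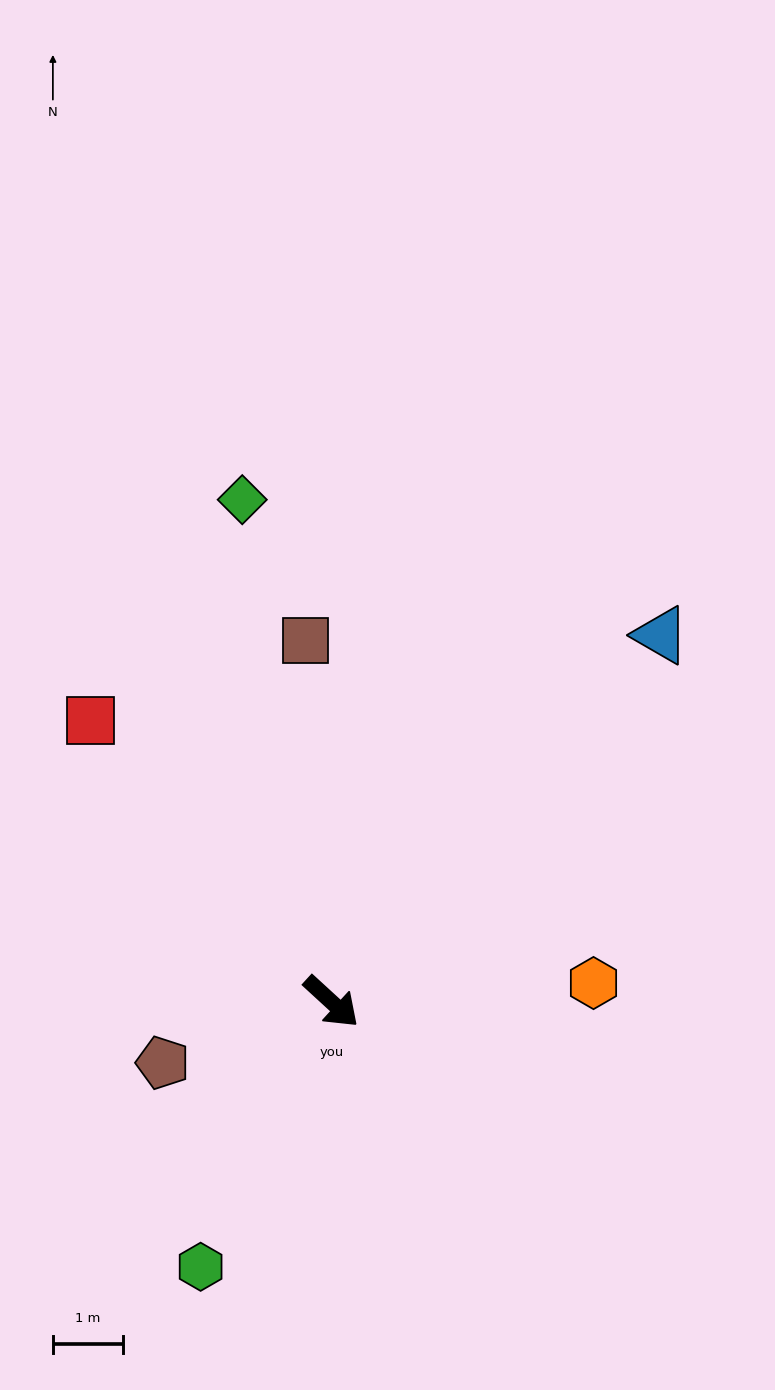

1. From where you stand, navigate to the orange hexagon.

turn left 47°, forward 3.7 m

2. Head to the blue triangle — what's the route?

turn left 91°, forward 7.0 m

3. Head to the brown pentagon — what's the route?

turn right 118°, forward 2.5 m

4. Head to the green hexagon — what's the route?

turn right 74°, forward 4.2 m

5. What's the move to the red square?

turn left 173°, forward 5.2 m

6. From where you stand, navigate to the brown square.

turn left 137°, forward 5.1 m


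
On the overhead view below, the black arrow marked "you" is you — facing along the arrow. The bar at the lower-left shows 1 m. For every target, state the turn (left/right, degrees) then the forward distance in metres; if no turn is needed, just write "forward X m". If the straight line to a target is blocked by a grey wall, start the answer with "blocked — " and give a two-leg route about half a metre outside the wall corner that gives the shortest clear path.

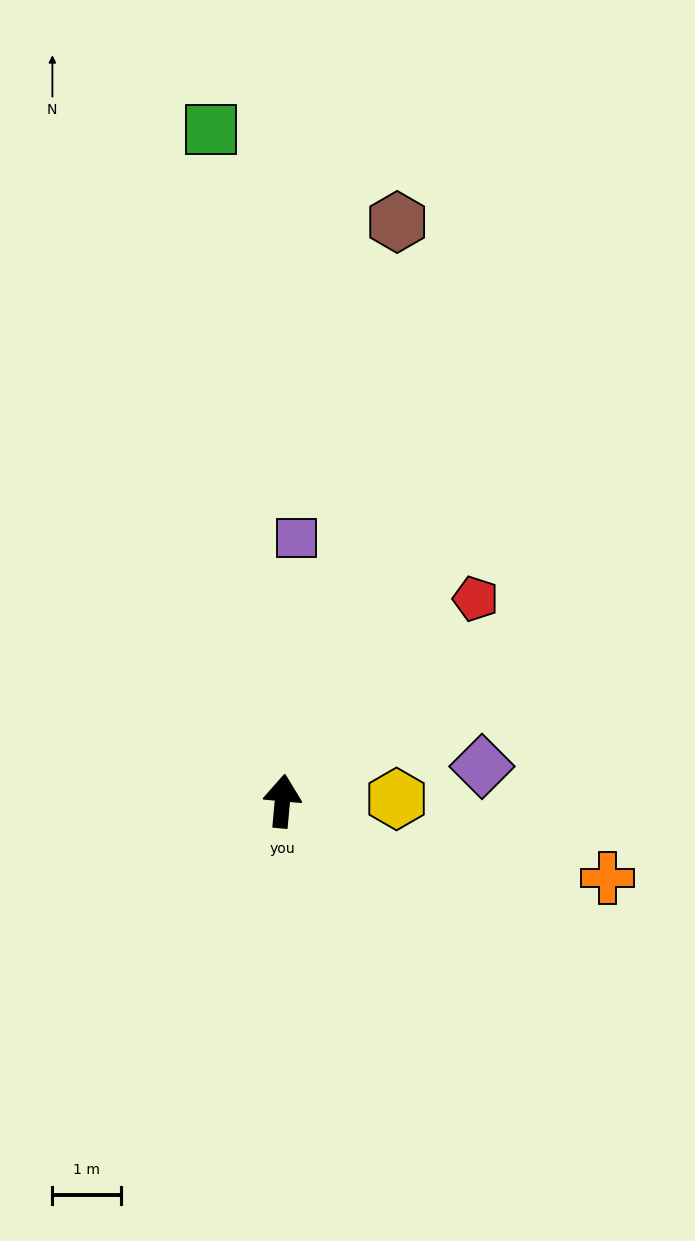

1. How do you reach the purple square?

turn left 2°, forward 3.8 m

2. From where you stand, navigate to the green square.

turn left 11°, forward 9.8 m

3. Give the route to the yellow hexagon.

turn right 84°, forward 1.7 m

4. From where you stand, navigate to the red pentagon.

turn right 39°, forward 4.1 m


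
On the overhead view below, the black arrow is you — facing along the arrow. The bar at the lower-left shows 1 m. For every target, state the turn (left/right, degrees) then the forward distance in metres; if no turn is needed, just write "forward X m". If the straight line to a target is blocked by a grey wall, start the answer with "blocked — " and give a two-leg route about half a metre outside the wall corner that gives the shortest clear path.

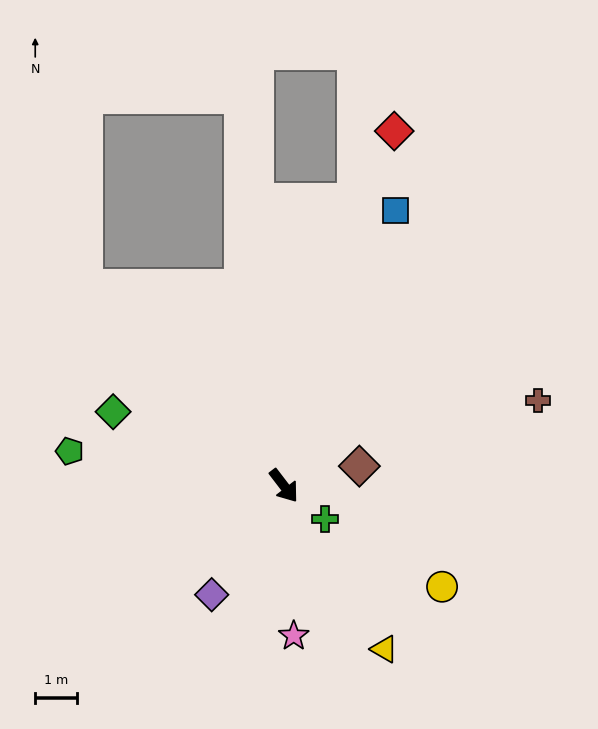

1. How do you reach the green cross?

turn left 14°, forward 1.3 m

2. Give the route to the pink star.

turn right 34°, forward 3.6 m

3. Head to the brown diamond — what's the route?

turn left 67°, forward 1.9 m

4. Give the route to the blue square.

turn left 120°, forward 7.1 m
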